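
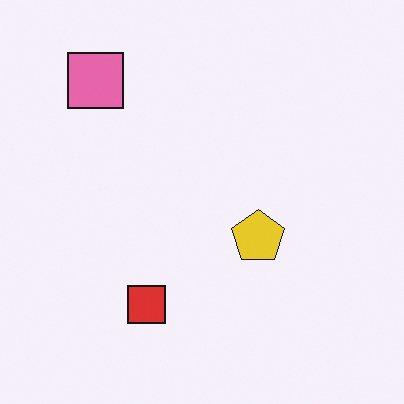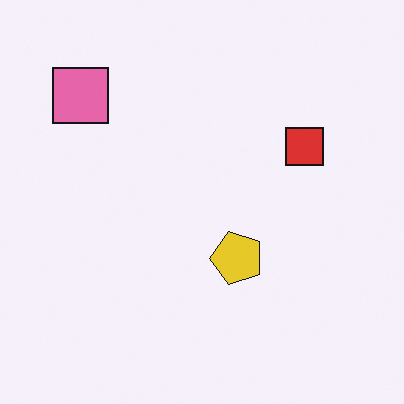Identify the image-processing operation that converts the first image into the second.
Transposed (reflected across the top-left ↔ bottom-right diagonal).

Shapes have swapped their row and column positions — what was in the top-right is now in the bottom-left — a diagonal reflection.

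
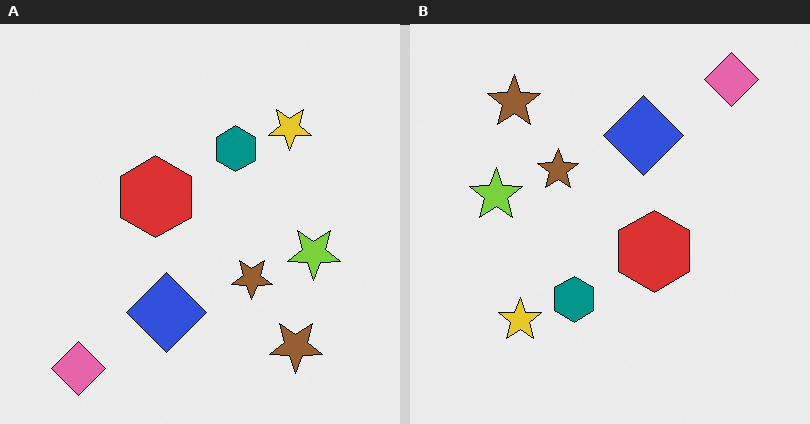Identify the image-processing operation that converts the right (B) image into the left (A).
The image was rotated 180°.

The pink diamond sits in the top-right of the right (B) image and the bottom-left of the left (A) — consistent with a whole-image 180° rotation.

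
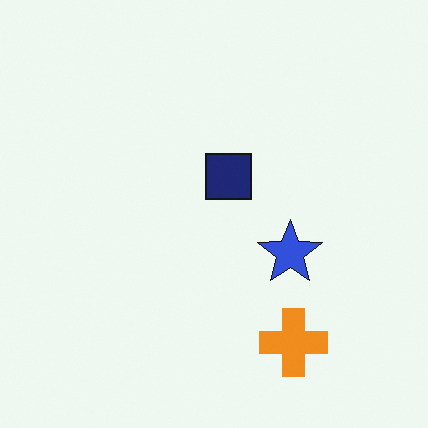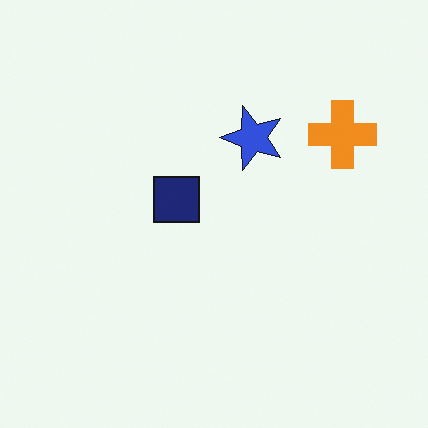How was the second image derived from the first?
Rotated 90° counter-clockwise.

The orange cross sits in the bottom-right of the first image and the top-right of the second — consistent with a whole-image 90° counter-clockwise rotation.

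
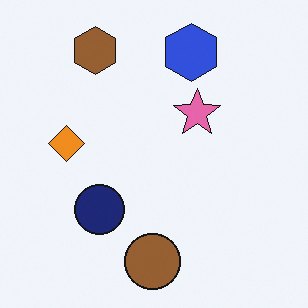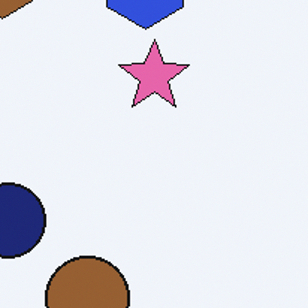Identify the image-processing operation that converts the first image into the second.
The second image is the first cropped to a modestly smaller region and rescaled.

The visible shapes are larger and the field of view is narrower; shapes near the original edges may be partly or wholly outside the frame — a crop-and-rescale.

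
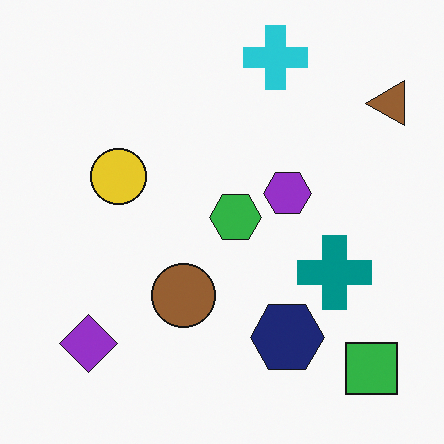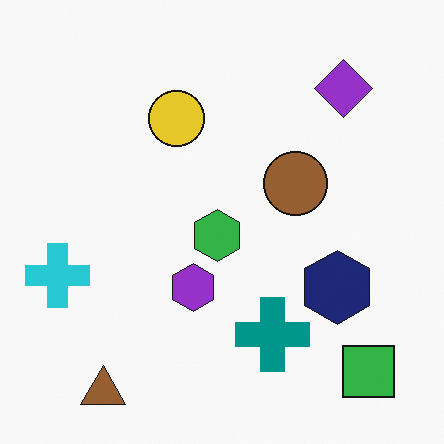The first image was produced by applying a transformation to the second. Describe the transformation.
Transposed (reflected across the top-left ↔ bottom-right diagonal).

Shapes have swapped their row and column positions — what was in the top-right is now in the bottom-left — a diagonal reflection.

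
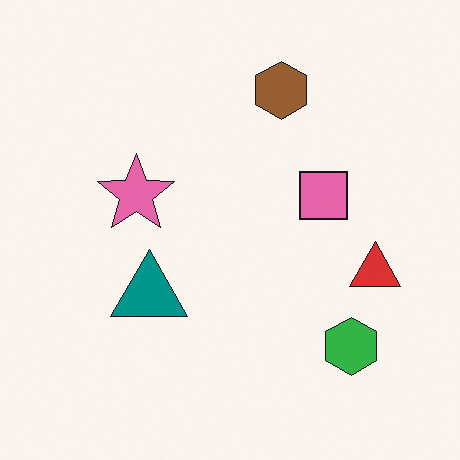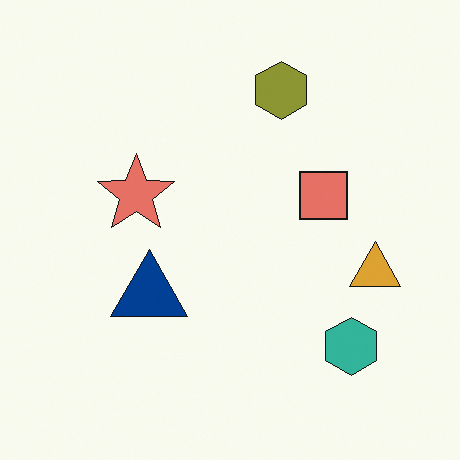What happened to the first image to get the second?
Hue-shifted slightly.

Every shape's color has rotated by the same amount around the hue wheel — a uniform hue shift.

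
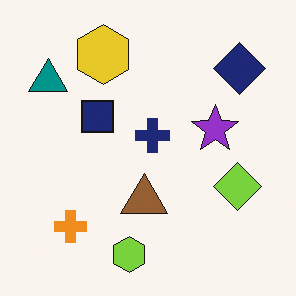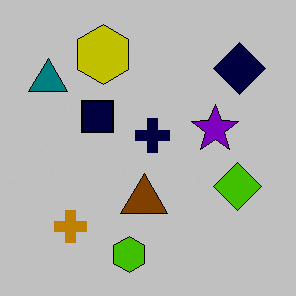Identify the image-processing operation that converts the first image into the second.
Heavily posterized to just a handful of flat colors.

Each flat color has snapped to a coarser quantized level — most visibly, the near-white background has dropped to a flat grey.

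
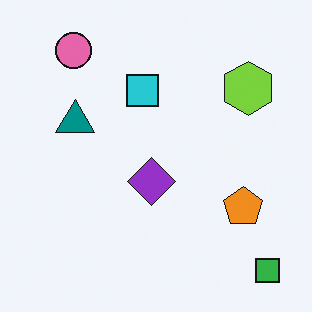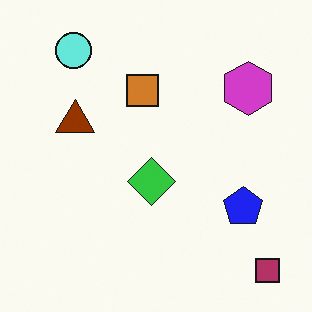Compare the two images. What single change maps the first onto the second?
Hue-shifted through roughly half the color wheel.

Every shape's color has rotated by the same amount around the hue wheel — a uniform hue shift.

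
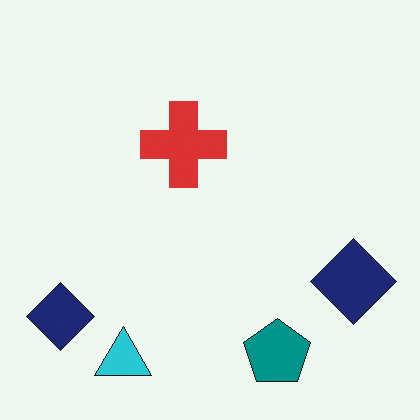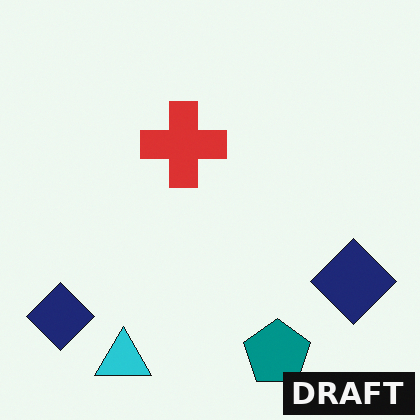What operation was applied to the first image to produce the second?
Watermarked with the text "DRAFT" in the lower-right corner.

A dark label reading "DRAFT" appears in the lower-right corner.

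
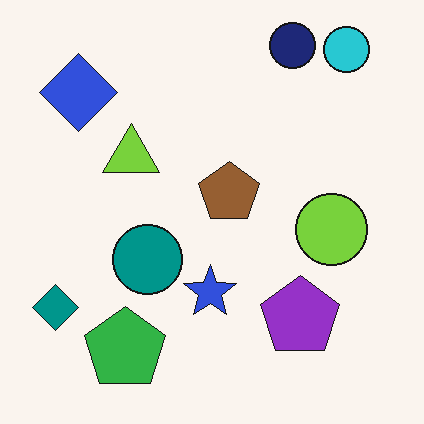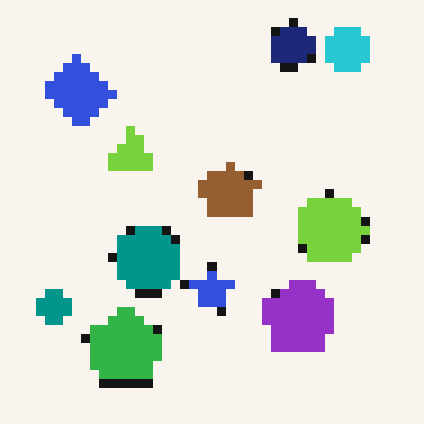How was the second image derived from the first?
The transformation is: coarsely pixelated.

Shapes are reduced to large square blocks; fine edges and outlines are lost — a downscale-then-upscale (mosaic) effect.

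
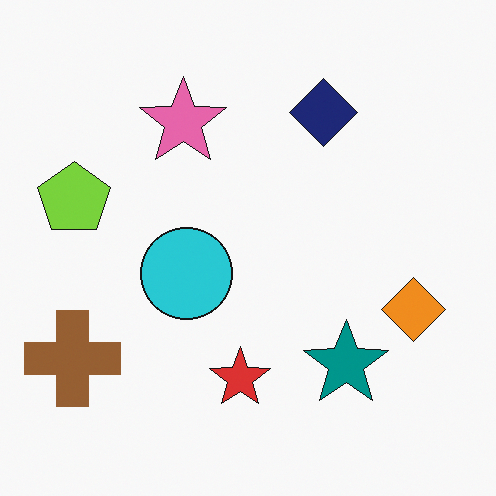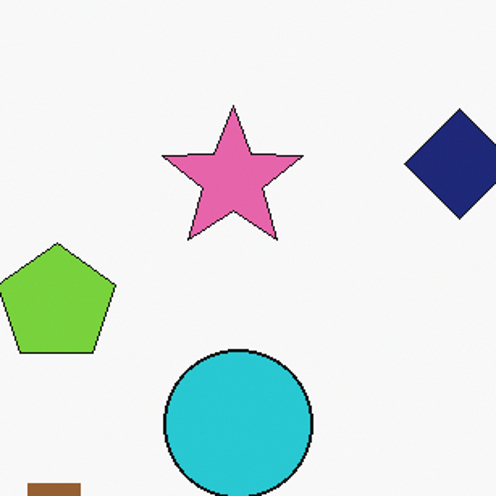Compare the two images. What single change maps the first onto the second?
It was cropped slightly and scaled back up.

The visible shapes are larger and the field of view is narrower; shapes near the original edges may be partly or wholly outside the frame — a crop-and-rescale.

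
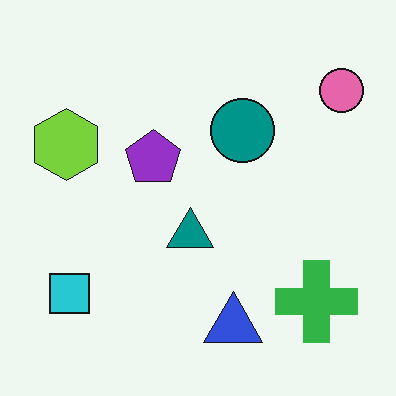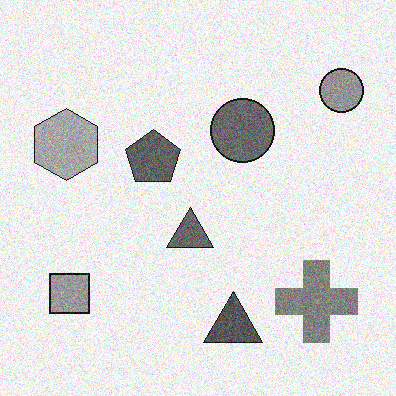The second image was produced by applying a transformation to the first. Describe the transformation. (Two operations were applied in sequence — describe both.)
Converted to grayscale, then degraded with visible gaussian noise.

All color is removed — every shape is now a shade of grey. Random speckle covers the whole image, including the flat background.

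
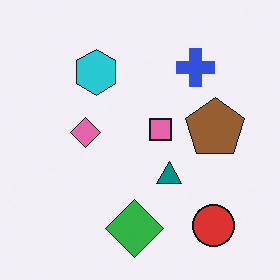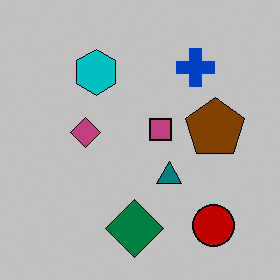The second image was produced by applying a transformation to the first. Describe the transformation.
The image was heavily posterized to just a handful of flat colors.

Each flat color has snapped to a coarser quantized level — most visibly, the near-white background has dropped to a flat grey.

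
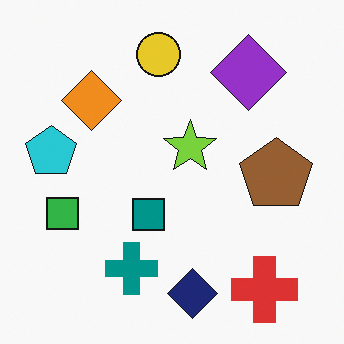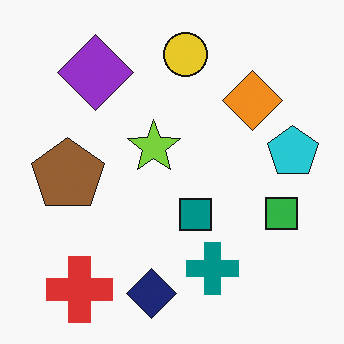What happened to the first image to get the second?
It was flipped horizontally (left ↔ right).

The cyan pentagon is in the left of the first image and the right of the second — shapes on opposite sides of the vertical midline have swapped in a mirror flip.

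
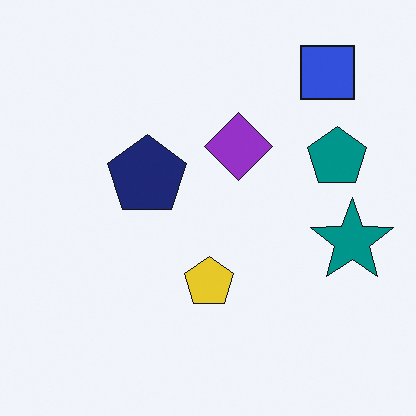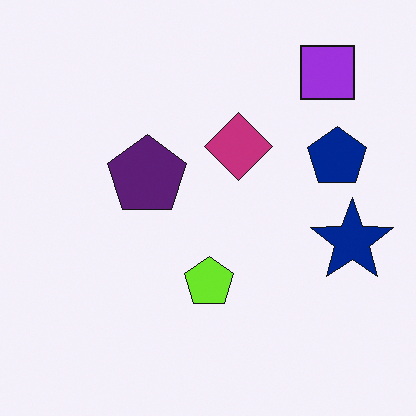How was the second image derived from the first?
The image was hue-shifted by a small amount.

Every shape's color has rotated by the same amount around the hue wheel — a uniform hue shift.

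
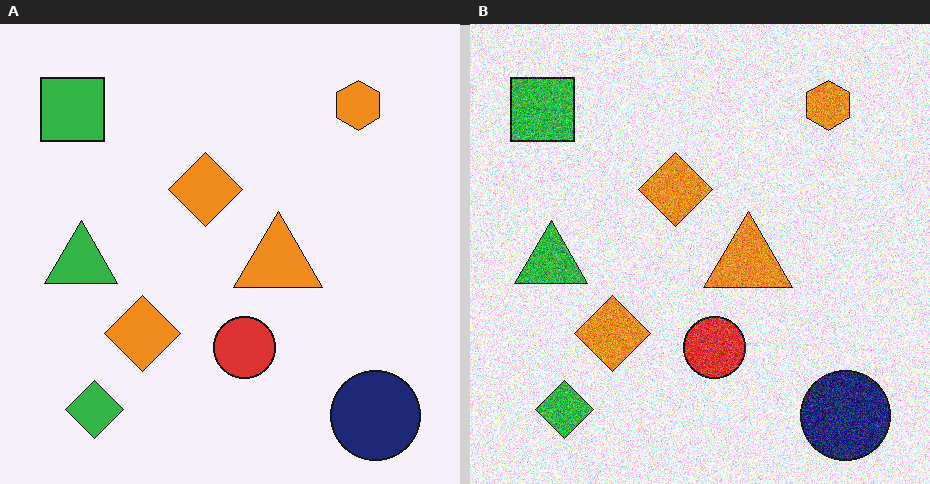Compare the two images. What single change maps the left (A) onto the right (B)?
The transformation is: degraded with strong gaussian noise.

Random speckle covers the whole image, including the flat background.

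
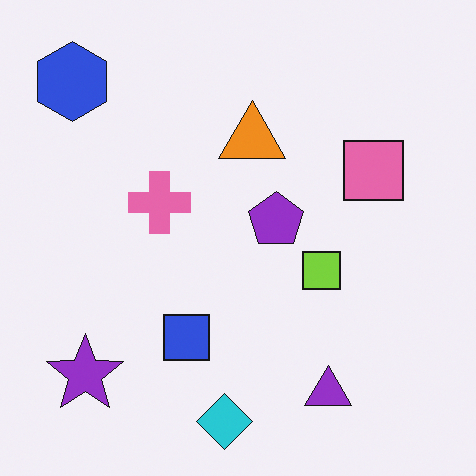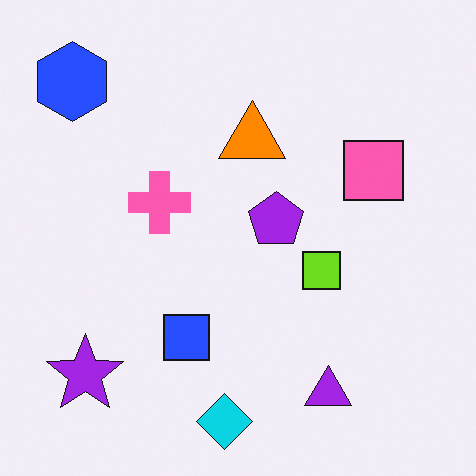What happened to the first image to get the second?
This is the original image slightly oversaturated.

All colors are more vivid — a global saturation change.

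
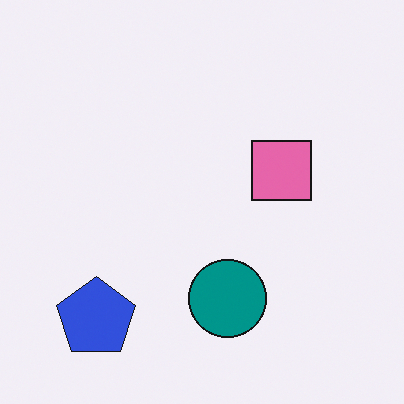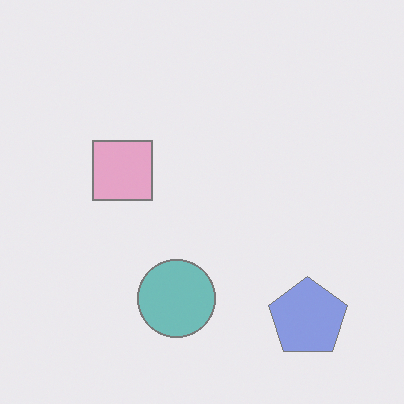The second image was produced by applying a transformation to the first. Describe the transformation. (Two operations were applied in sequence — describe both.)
The image was given much lower contrast, then flipped horizontally (left ↔ right).

Tones are pushed toward mid-grey across the whole image — a global contrast change. The blue pentagon is in the bottom-left of the first image and the bottom-right of the second — shapes on opposite sides of the vertical midline have swapped in a mirror flip.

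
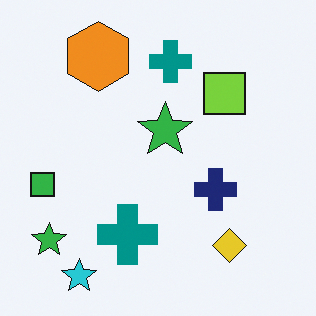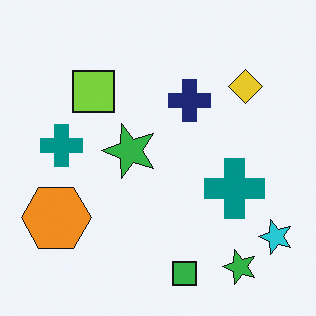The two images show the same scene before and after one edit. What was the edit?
The image was rotated 90° counter-clockwise.

The cyan star sits in the bottom-left of the first image and the bottom-right of the second — consistent with a whole-image 90° counter-clockwise rotation.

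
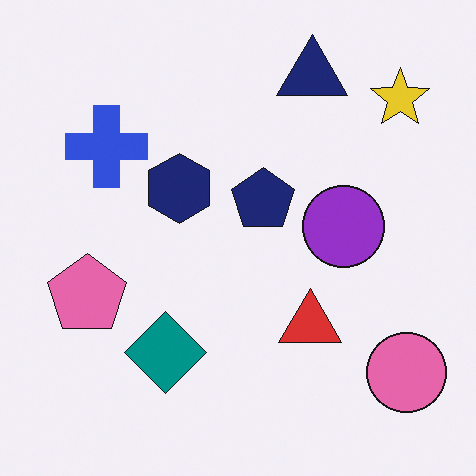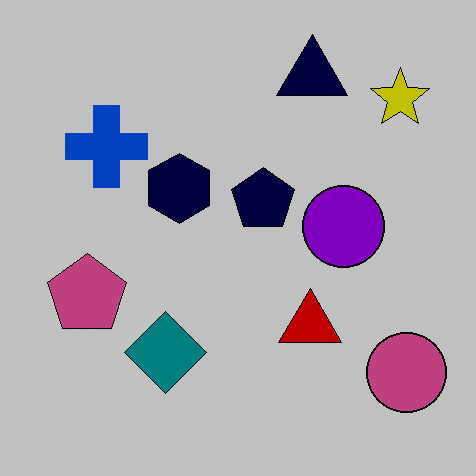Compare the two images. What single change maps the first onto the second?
It was heavily posterized to just a handful of flat colors.

Each flat color has snapped to a coarser quantized level — most visibly, the near-white background has dropped to a flat grey.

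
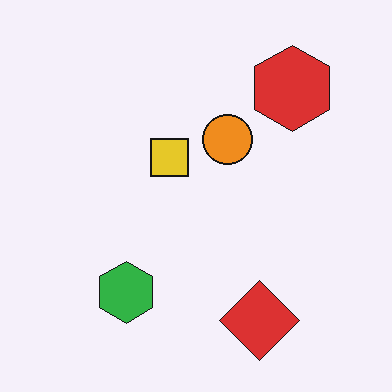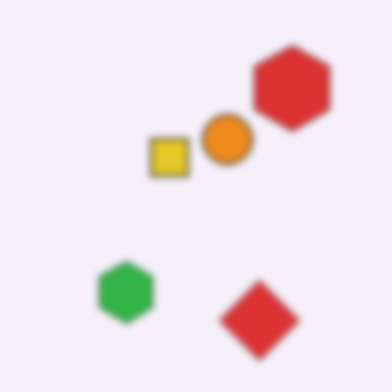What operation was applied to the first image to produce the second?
The transformation is: noticeably gaussian-blurred.

Shape edges and outlines are uniformly softened across the whole image.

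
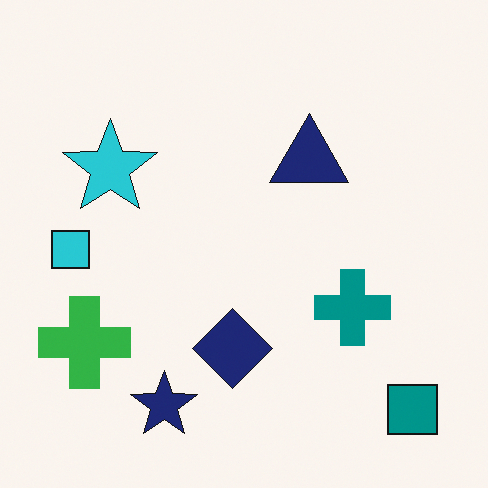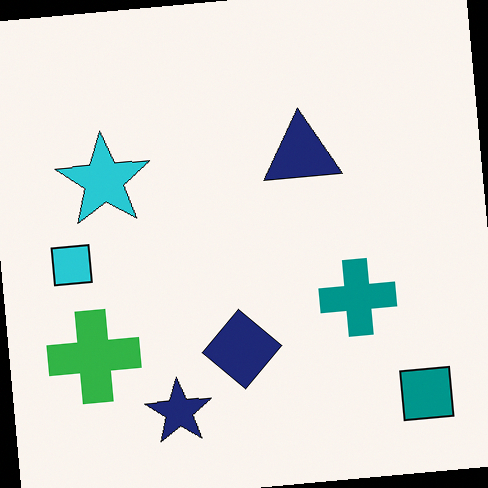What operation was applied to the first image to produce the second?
Rotated counter-clockwise by a few degrees.

Every shape is tilted by the same angle and the image corners show triangular fill wedges — a whole-image rotation by a non-right angle.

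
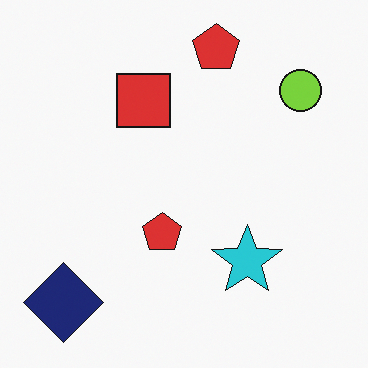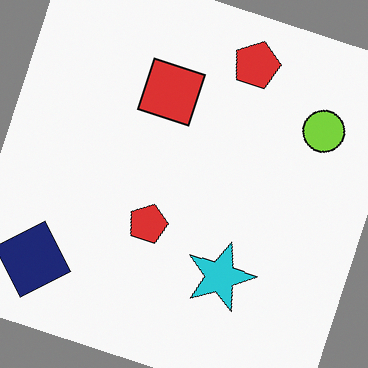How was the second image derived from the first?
This is the original image rotated clockwise by a moderate amount.

Every shape is tilted by the same angle and the image corners show triangular fill wedges — a whole-image rotation by a non-right angle.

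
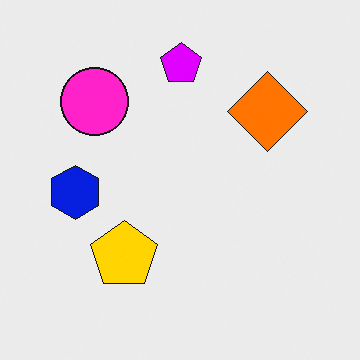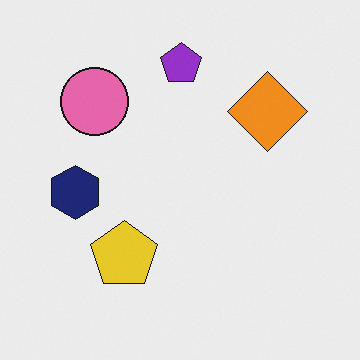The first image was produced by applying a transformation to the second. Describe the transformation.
The image was made much more vivid (saturation change).

All colors are more vivid — a global saturation change.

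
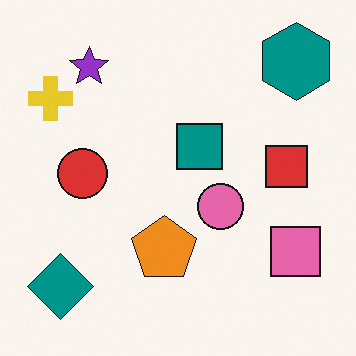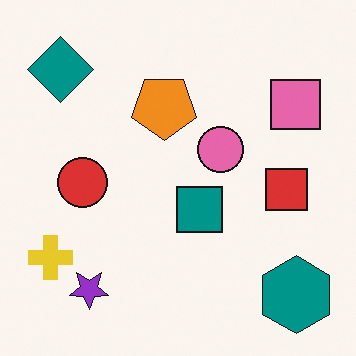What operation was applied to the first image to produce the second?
The second image is the first flipped vertically (top ↔ bottom).

The teal hexagon is in the top-right of the first image and the bottom-right of the second — shapes on opposite sides of the horizontal midline have swapped in a mirror flip.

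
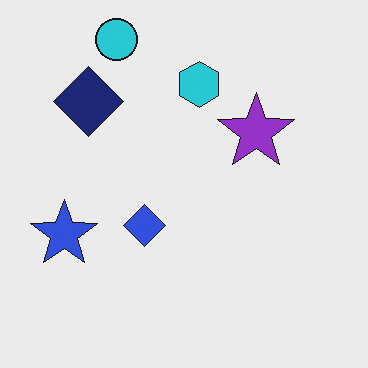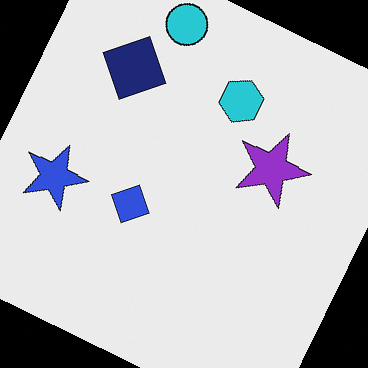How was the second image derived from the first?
It was rotated clockwise by a clearly visible amount.

Every shape is tilted by the same angle and the image corners show triangular fill wedges — a whole-image rotation by a non-right angle.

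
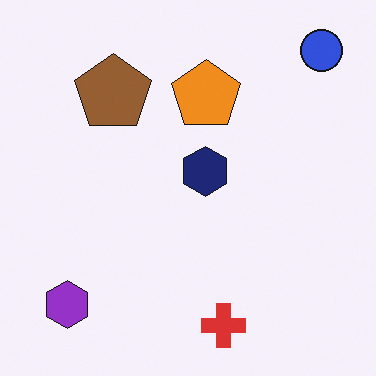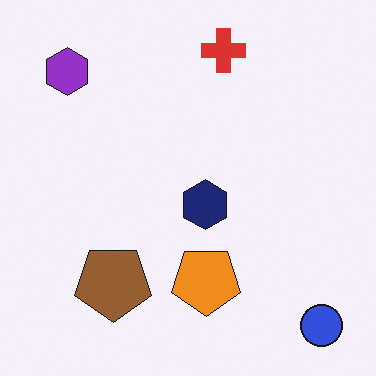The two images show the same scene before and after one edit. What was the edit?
The second image is the first flipped vertically (top ↔ bottom).

The blue circle is in the top-right of the first image and the bottom-right of the second — shapes on opposite sides of the horizontal midline have swapped in a mirror flip.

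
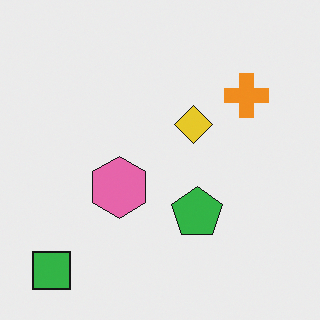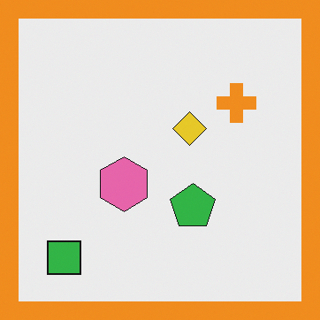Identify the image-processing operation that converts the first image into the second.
It was framed with a orange border.

A solid orange frame runs around the edge of the second image, with the content slightly shrunk inside it.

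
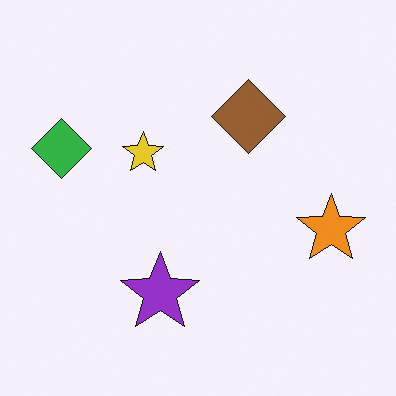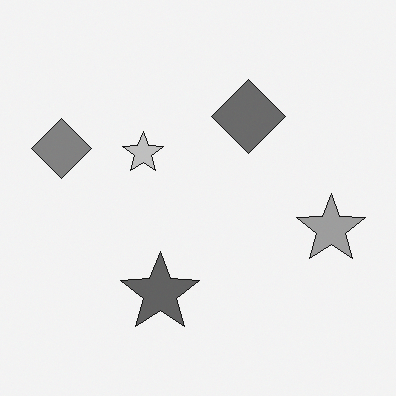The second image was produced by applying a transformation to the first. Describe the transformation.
This is the original image converted to grayscale.

All color is removed — every shape is now a shade of grey.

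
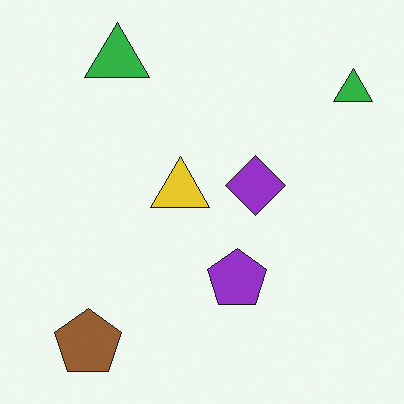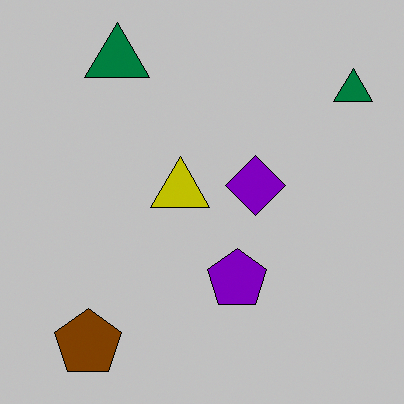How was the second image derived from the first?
The transformation is: aggressively posterized.

Each flat color has snapped to a coarser quantized level — most visibly, the near-white background has dropped to a flat grey.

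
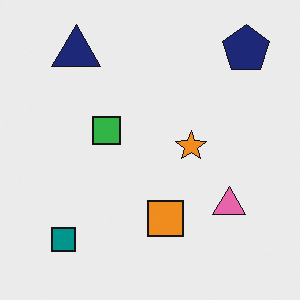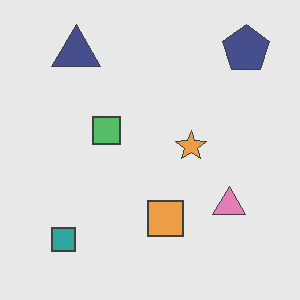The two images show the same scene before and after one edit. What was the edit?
This is the original image given slightly reduced contrast.

Tones are pushed toward mid-grey across the whole image — a global contrast change.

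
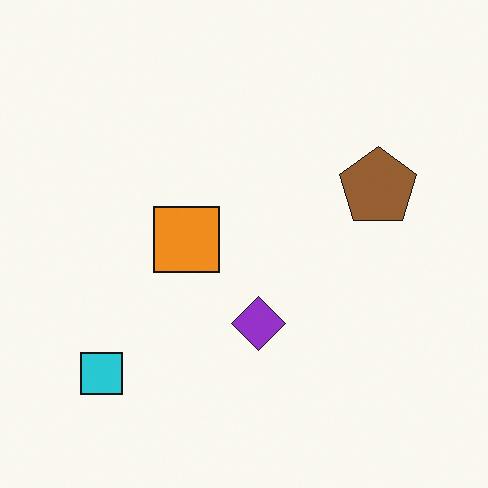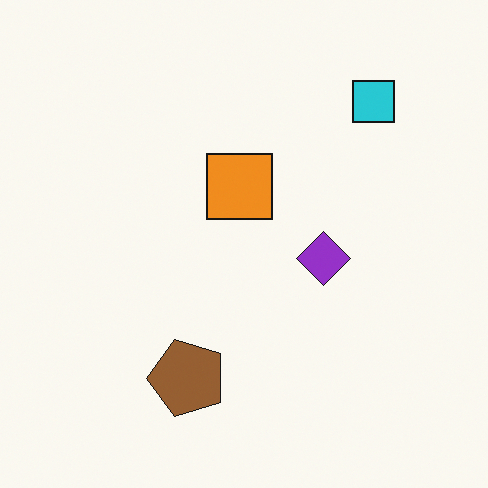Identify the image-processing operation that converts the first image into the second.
The second image is the first transposed (reflected across the top-left ↔ bottom-right diagonal).

Shapes have swapped their row and column positions — what was in the top-right is now in the bottom-left — a diagonal reflection.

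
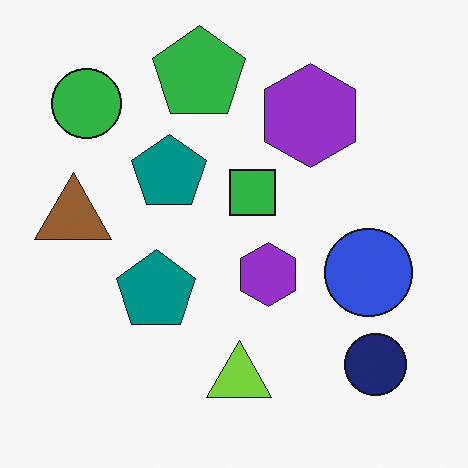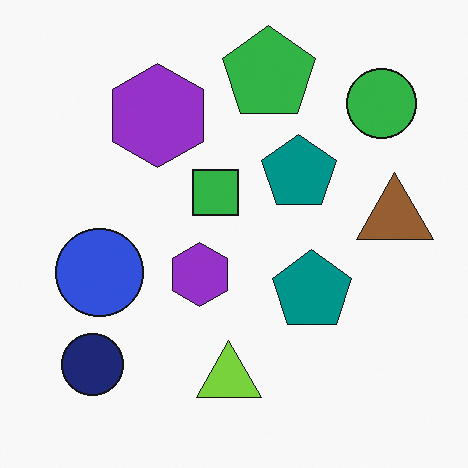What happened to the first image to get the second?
The transformation is: flipped horizontally (left ↔ right).

The brown triangle is in the left of the first image and the right of the second — shapes on opposite sides of the vertical midline have swapped in a mirror flip.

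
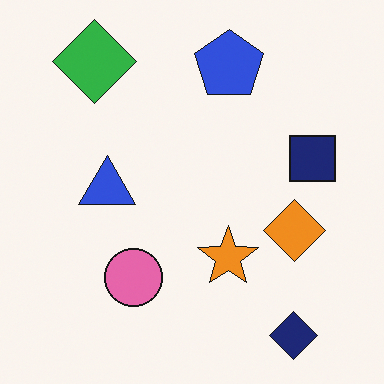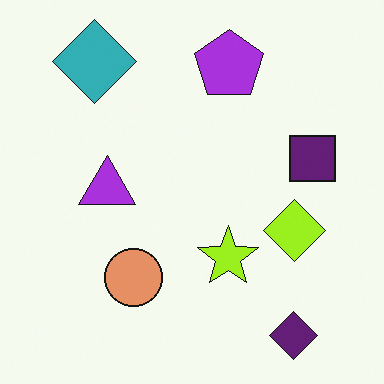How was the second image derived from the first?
The image was hue-shifted slightly.

Every shape's color has rotated by the same amount around the hue wheel — a uniform hue shift.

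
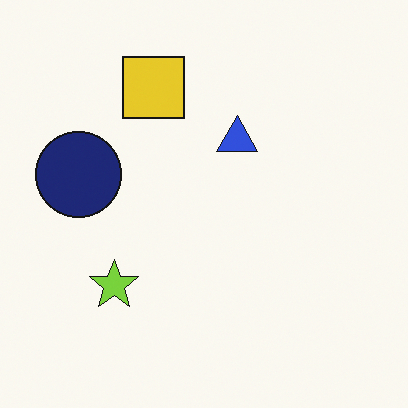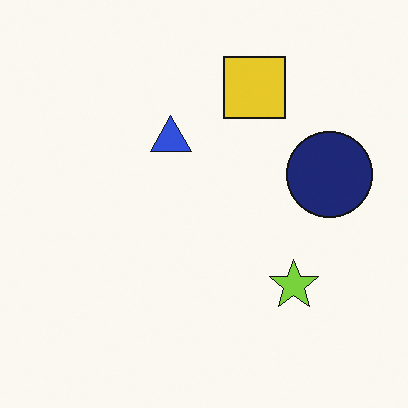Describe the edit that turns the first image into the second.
This is the original image flipped horizontally (left ↔ right).

The navy circle is in the left of the first image and the right of the second — shapes on opposite sides of the vertical midline have swapped in a mirror flip.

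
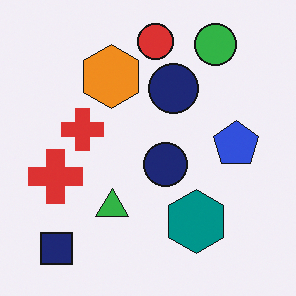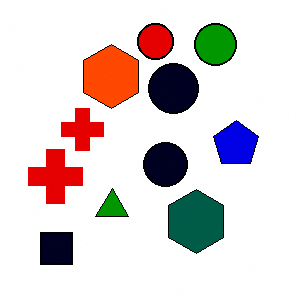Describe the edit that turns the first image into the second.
The second image is the first given much higher contrast.

Tones are pushed away from mid-grey across the whole image — a global contrast change.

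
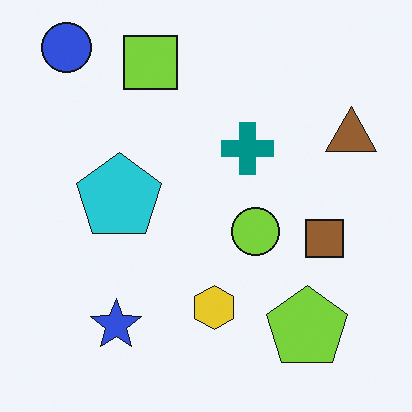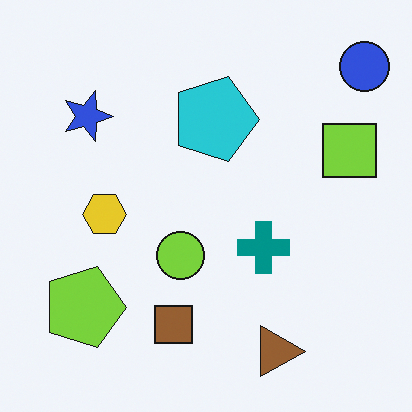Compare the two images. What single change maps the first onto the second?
The image was rotated 90° clockwise.

The blue circle sits in the top-left of the first image and the top-right of the second — consistent with a whole-image 90° clockwise rotation.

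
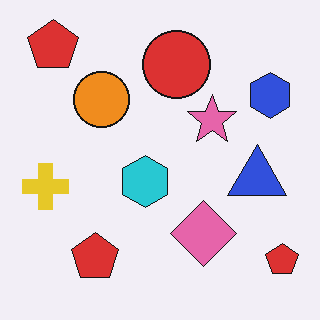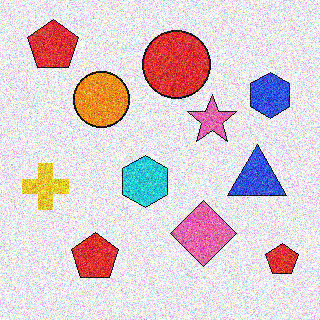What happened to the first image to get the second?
The transformation is: degraded with strong gaussian noise.

Random speckle covers the whole image, including the flat background.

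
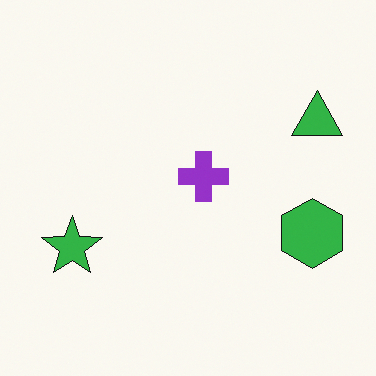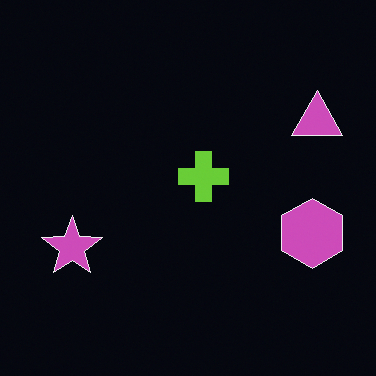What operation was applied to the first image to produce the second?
Color-inverted (negative).

The light background has become dark and every shape's color is its complement — a photographic negative.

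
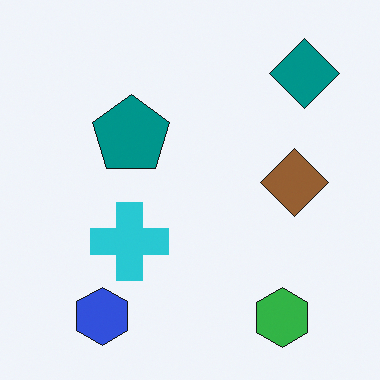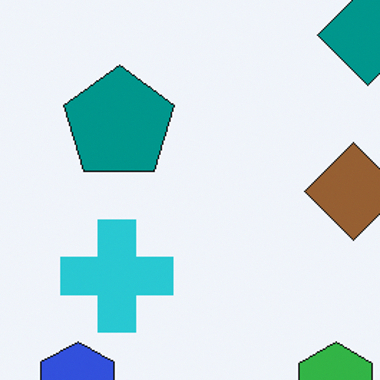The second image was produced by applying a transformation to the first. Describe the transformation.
The second image is the first cropped slightly and scaled back up.

The visible shapes are larger and the field of view is narrower; shapes near the original edges may be partly or wholly outside the frame — a crop-and-rescale.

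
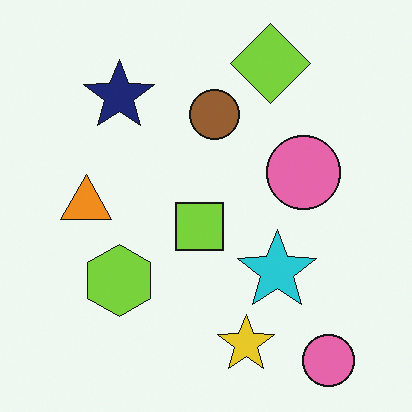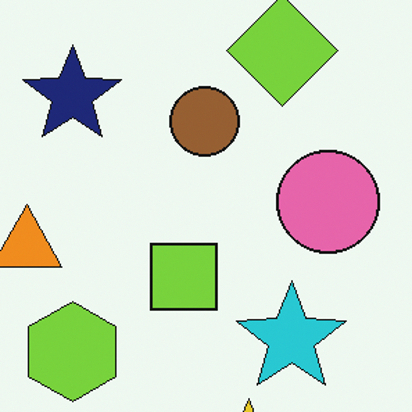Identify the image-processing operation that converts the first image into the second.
The transformation is: cropped to a modestly smaller region and rescaled.

The visible shapes are larger and the field of view is narrower; shapes near the original edges may be partly or wholly outside the frame — a crop-and-rescale.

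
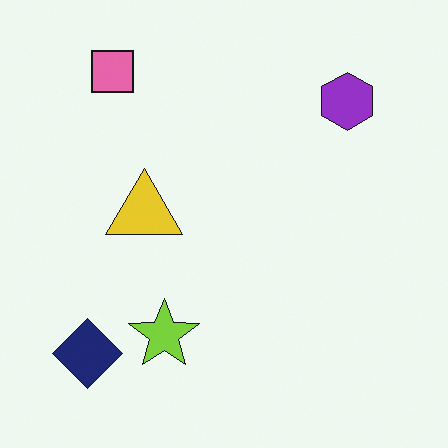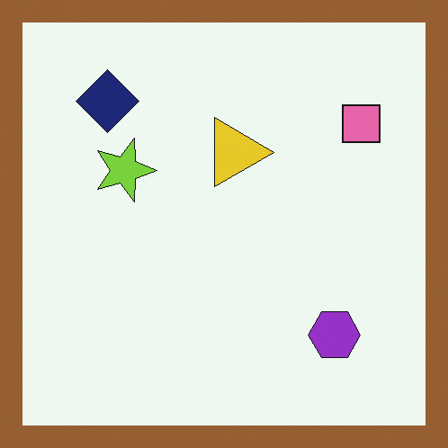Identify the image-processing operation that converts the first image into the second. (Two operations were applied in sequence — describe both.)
This is the original image rotated 90° clockwise, then framed with a brown border.

The pink square sits in the top-left of the first image and the top-right of the second — consistent with a whole-image 90° clockwise rotation. A solid brown frame runs around the edge of the second image, with the content slightly shrunk inside it.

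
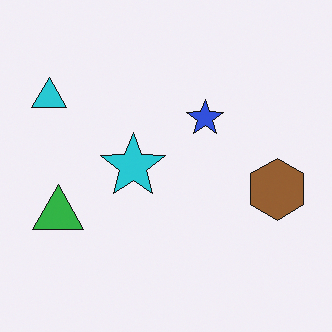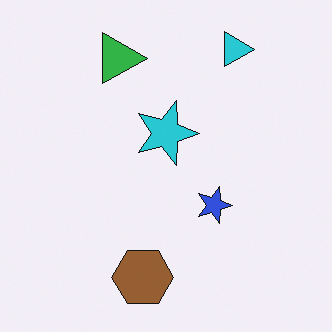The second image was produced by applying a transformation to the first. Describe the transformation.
The transformation is: rotated 90° clockwise.

The cyan triangle sits in the top-left of the first image and the top-right of the second — consistent with a whole-image 90° clockwise rotation.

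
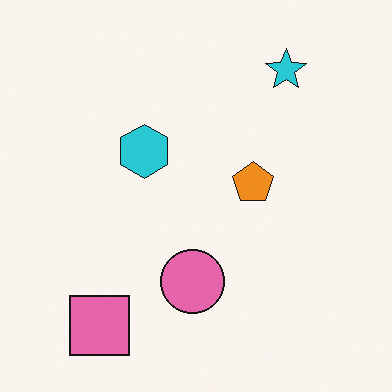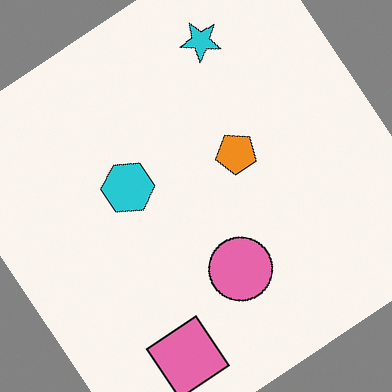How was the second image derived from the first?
The transformation is: rotated counter-clockwise by a large amount — several tens of degrees.

Every shape is tilted by the same angle and the image corners show triangular fill wedges — a whole-image rotation by a non-right angle.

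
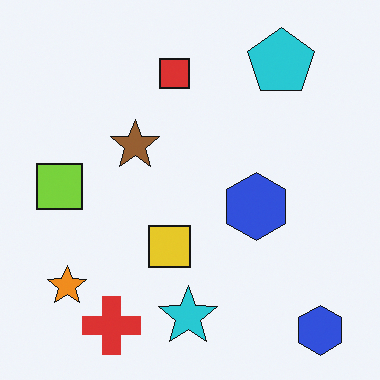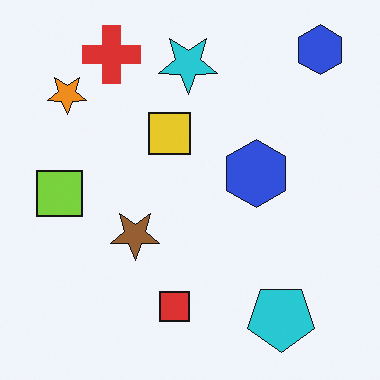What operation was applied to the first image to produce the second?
The second image is the first flipped vertically (top ↔ bottom).

The red cross is in the bottom-left of the first image and the top-left of the second — shapes on opposite sides of the horizontal midline have swapped in a mirror flip.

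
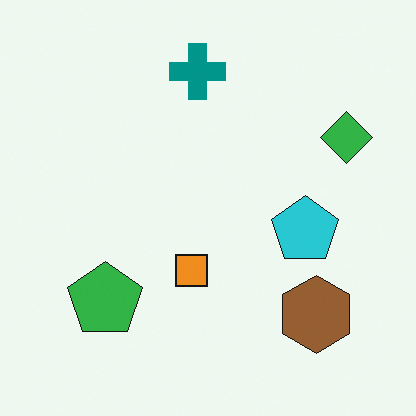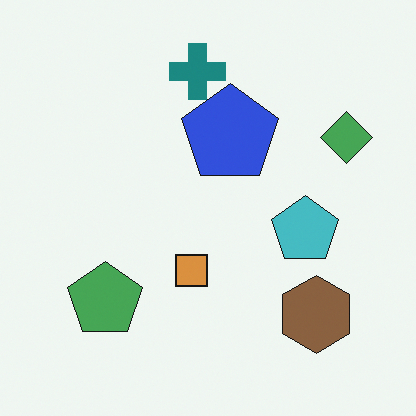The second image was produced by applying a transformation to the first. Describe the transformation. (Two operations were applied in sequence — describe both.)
The second image is the first slightly desaturated, then overlaid with an additional blue pentagon.

All colors are more muted and greyish — a global saturation change. A blue pentagon appears in the second image that is absent from the first.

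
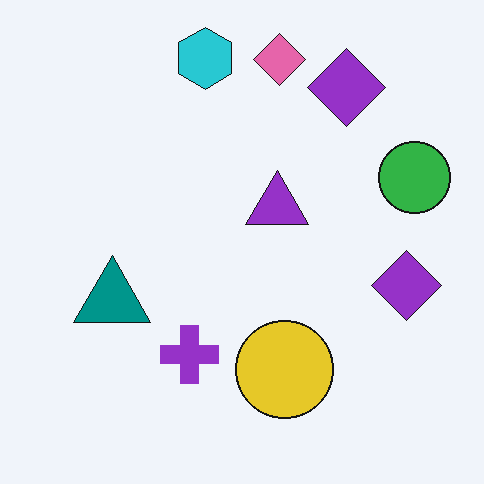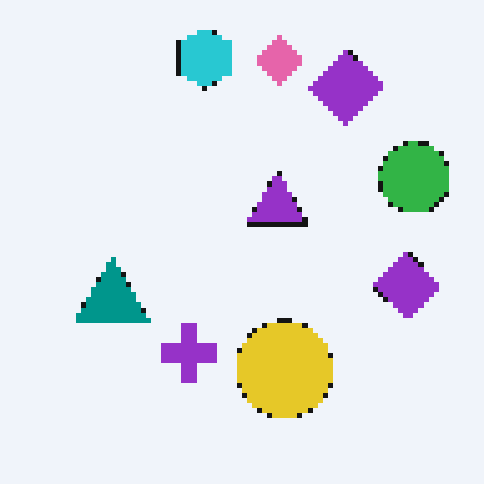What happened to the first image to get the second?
It was lightly pixelated (a mild mosaic effect).

Shapes are reduced to large square blocks; fine edges and outlines are lost — a downscale-then-upscale (mosaic) effect.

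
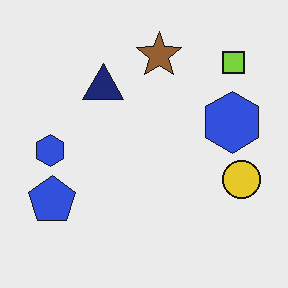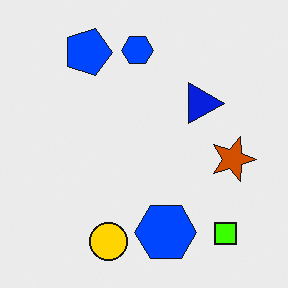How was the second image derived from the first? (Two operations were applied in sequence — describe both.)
Made much more vivid (saturation change), then rotated 90° clockwise.

All colors are more vivid — a global saturation change. The lime square sits in the top-right of the first image and the bottom-right of the second — consistent with a whole-image 90° clockwise rotation.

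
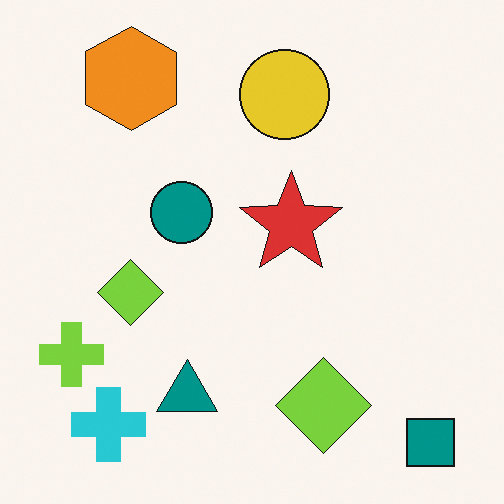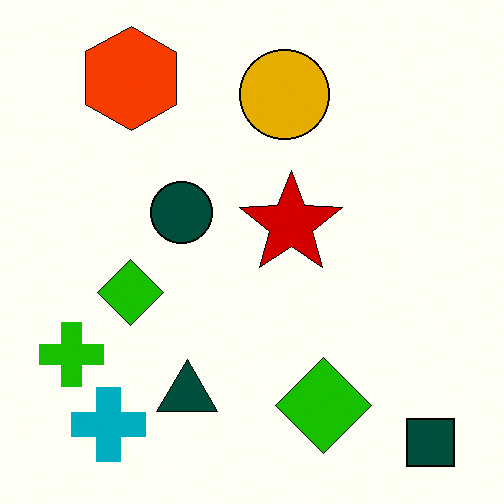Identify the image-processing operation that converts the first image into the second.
This is the original image given much higher contrast.

Tones are pushed away from mid-grey across the whole image — a global contrast change.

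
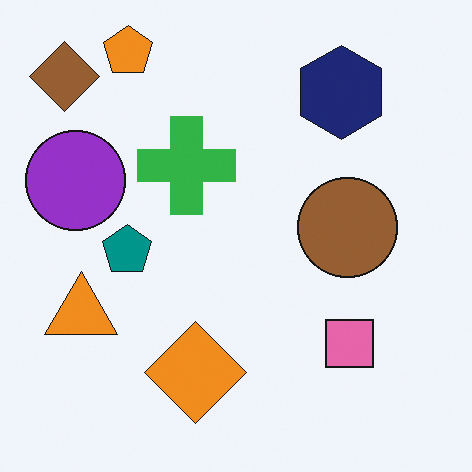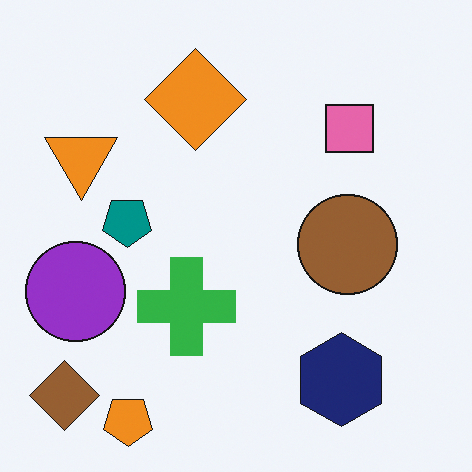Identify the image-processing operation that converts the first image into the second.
This is the original image flipped vertically (top ↔ bottom).

The orange pentagon is in the top-left of the first image and the bottom-left of the second — shapes on opposite sides of the horizontal midline have swapped in a mirror flip.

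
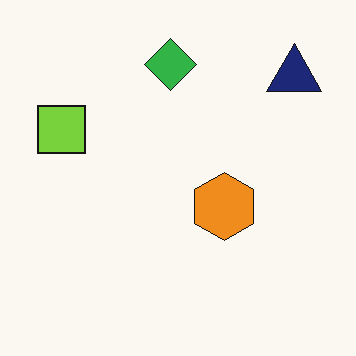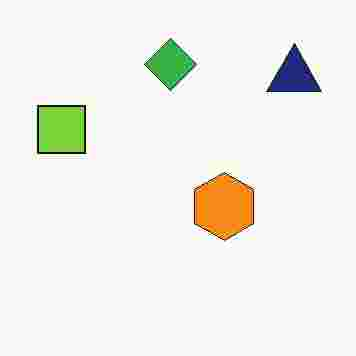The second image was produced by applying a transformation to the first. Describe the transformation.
The image was heavily JPEG-compressed with obvious blocking artifacts.

Blocky 8×8 compression artifacts appear around shape edges and the flat background shows ringing — characteristic JPEG degradation.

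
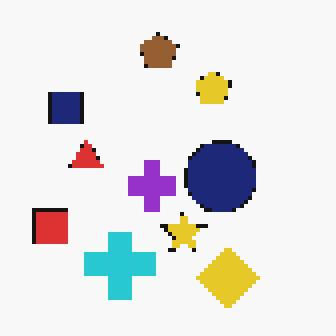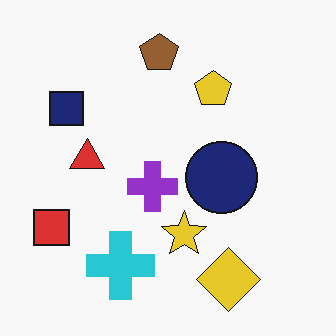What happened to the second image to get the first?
The transformation is: lightly pixelated (a mild mosaic effect).

Shapes are reduced to large square blocks; fine edges and outlines are lost — a downscale-then-upscale (mosaic) effect.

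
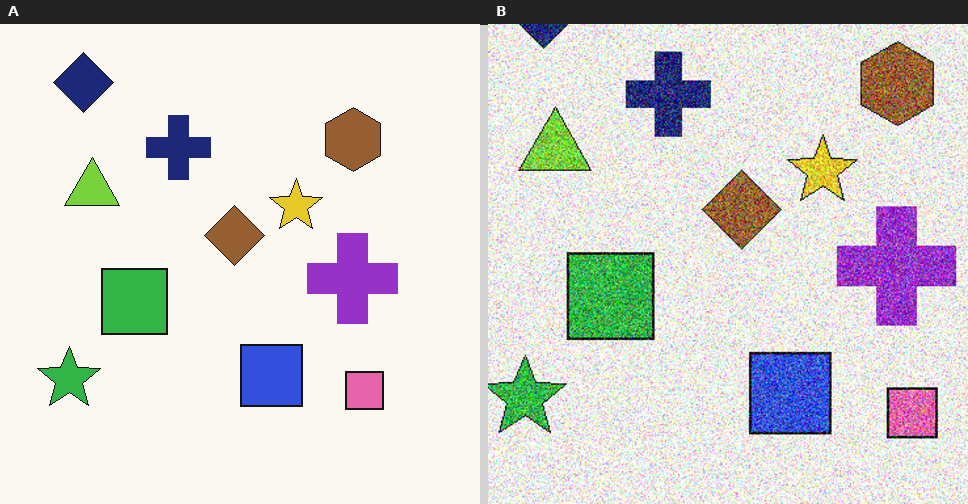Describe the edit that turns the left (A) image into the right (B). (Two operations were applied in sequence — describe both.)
Degraded with strong gaussian noise, then cropped slightly and scaled back up.

Random speckle covers the whole image, including the flat background. The visible shapes are larger and the field of view is narrower; shapes near the original edges may be partly or wholly outside the frame — a crop-and-rescale.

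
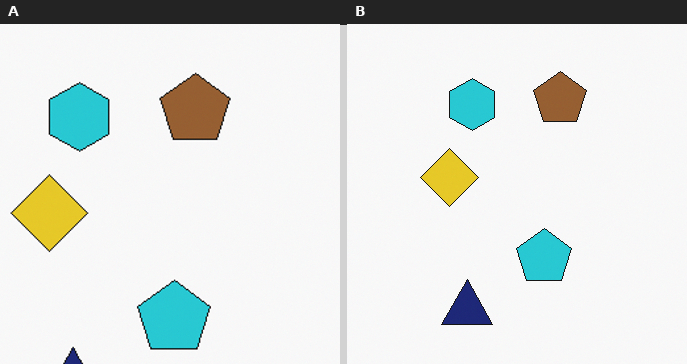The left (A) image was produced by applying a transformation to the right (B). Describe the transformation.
The left (A) image is the right (B) cropped slightly and scaled back up.

The visible shapes are larger and the field of view is narrower; shapes near the original edges may be partly or wholly outside the frame — a crop-and-rescale.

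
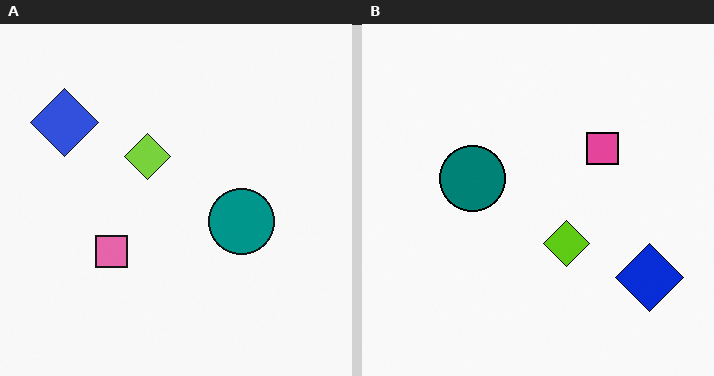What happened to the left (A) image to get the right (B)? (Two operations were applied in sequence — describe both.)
The right (B) image is the left (A) rotated 180°, then given slightly increased contrast.

The blue diamond sits in the top-left of the left (A) image and the bottom-right of the right (B) — consistent with a whole-image 180° rotation. Tones are pushed away from mid-grey across the whole image — a global contrast change.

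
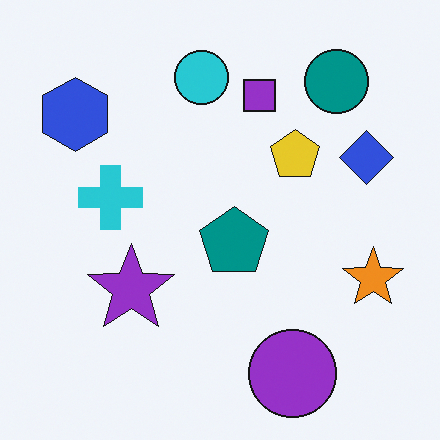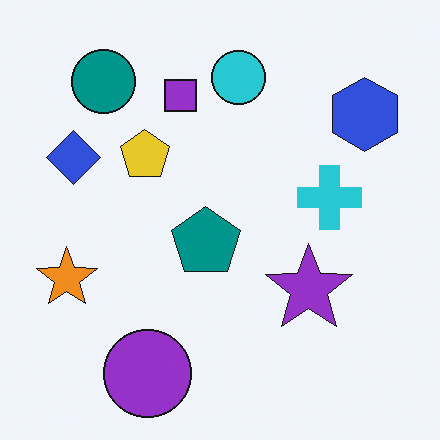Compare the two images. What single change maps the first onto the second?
It was flipped horizontally (left ↔ right).

The orange star is in the right of the first image and the left of the second — shapes on opposite sides of the vertical midline have swapped in a mirror flip.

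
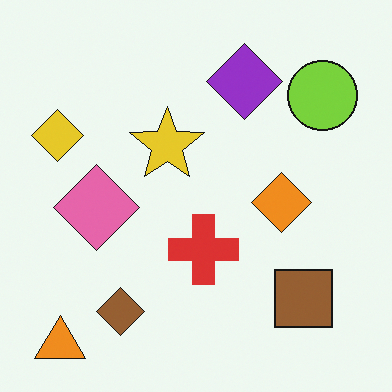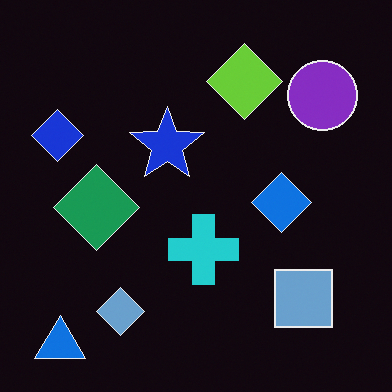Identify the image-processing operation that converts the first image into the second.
This is the original image color-inverted (negative).

The light background has become dark and every shape's color is its complement — a photographic negative.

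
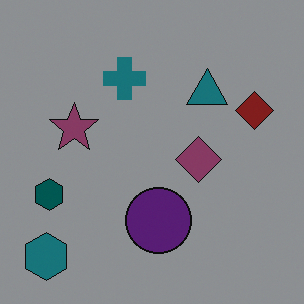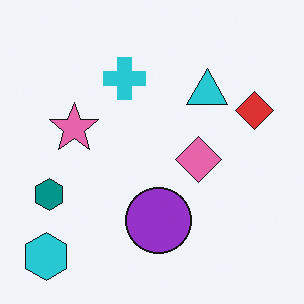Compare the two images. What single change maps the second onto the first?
Darkened a lot.

Every pixel — background and shapes alike — is uniformly darkened.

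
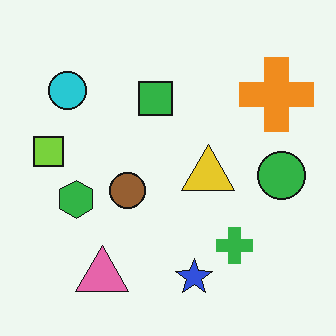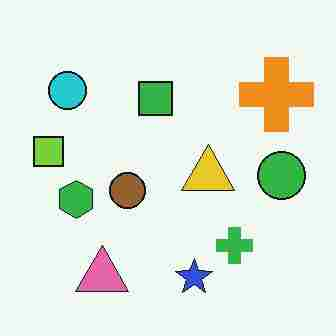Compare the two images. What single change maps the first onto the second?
Heavily JPEG-compressed with obvious blocking artifacts.

Blocky 8×8 compression artifacts appear around shape edges and the flat background shows ringing — characteristic JPEG degradation.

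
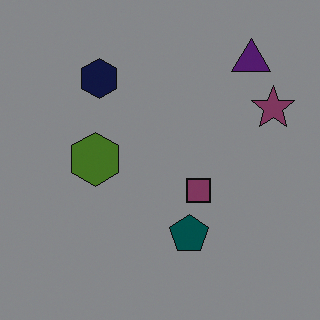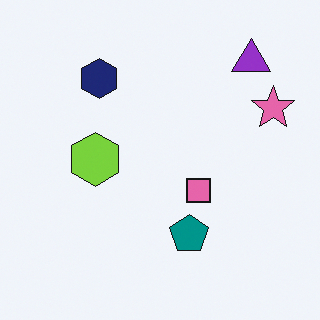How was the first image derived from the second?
The transformation is: darkened a lot.

Every pixel — background and shapes alike — is uniformly darkened.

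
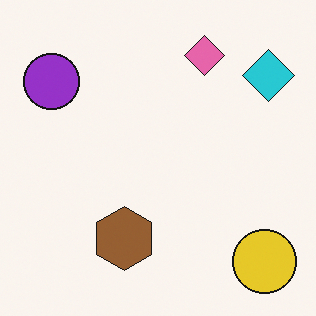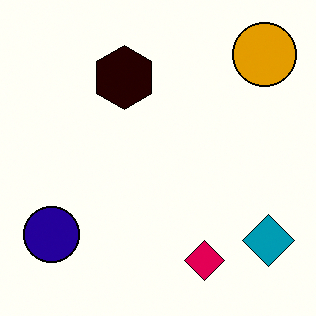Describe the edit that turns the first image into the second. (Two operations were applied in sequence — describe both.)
The transformation is: boosted in contrast, then flipped vertically (top ↔ bottom).

Tones are pushed away from mid-grey across the whole image — a global contrast change. The pink diamond is in the top of the first image and the bottom of the second — shapes on opposite sides of the horizontal midline have swapped in a mirror flip.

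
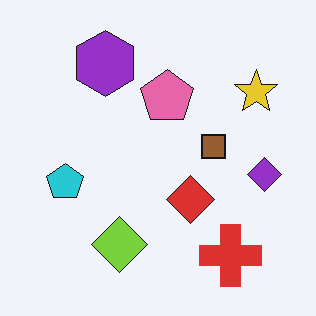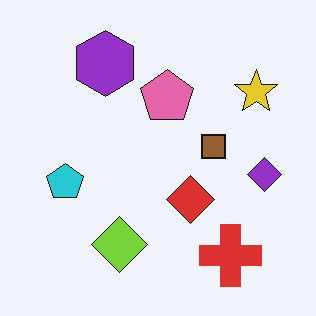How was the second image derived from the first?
This is the original image JPEG-compressed with visible artifacts.

Blocky 8×8 compression artifacts appear around shape edges and the flat background shows ringing — characteristic JPEG degradation.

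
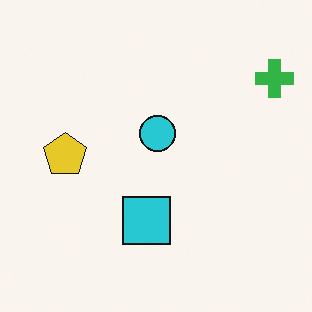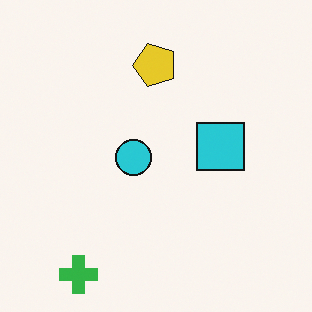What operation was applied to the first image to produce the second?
The image was transposed (reflected across the top-left ↔ bottom-right diagonal).

Shapes have swapped their row and column positions — what was in the top-right is now in the bottom-left — a diagonal reflection.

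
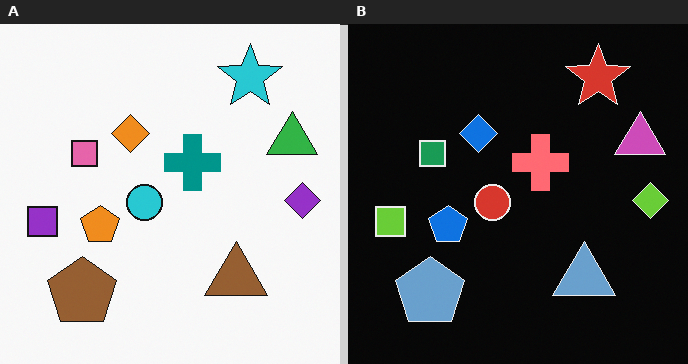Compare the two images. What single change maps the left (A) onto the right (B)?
This is the original image color-inverted (negative).

The light background has become dark and every shape's color is its complement — a photographic negative.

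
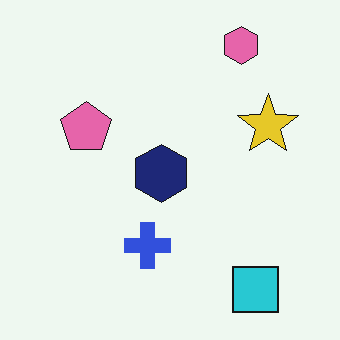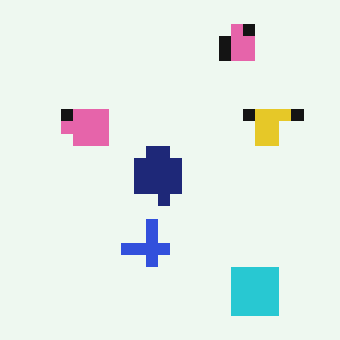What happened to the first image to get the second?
It was coarsely pixelated.

Shapes are reduced to large square blocks; fine edges and outlines are lost — a downscale-then-upscale (mosaic) effect.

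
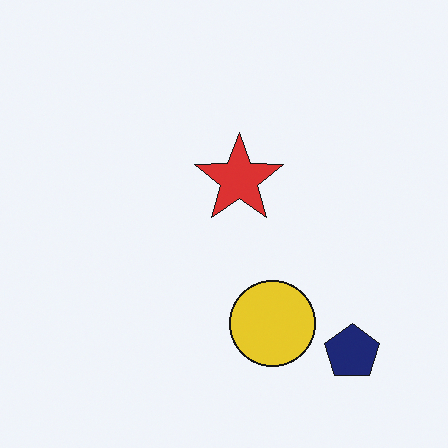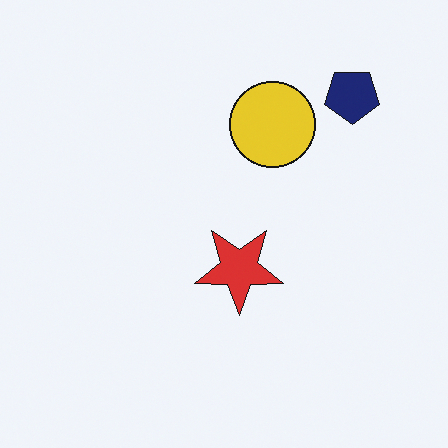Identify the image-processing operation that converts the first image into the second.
The second image is the first flipped vertically (top ↔ bottom).

The navy pentagon is in the bottom-right of the first image and the top-right of the second — shapes on opposite sides of the horizontal midline have swapped in a mirror flip.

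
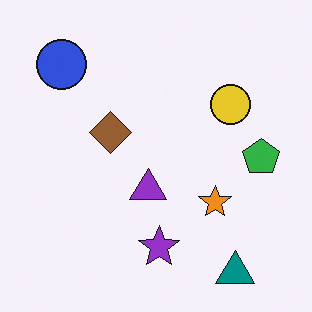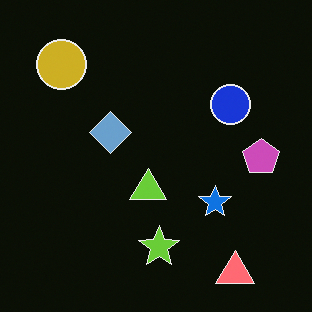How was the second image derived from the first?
Color-inverted (negative).

The light background has become dark and every shape's color is its complement — a photographic negative.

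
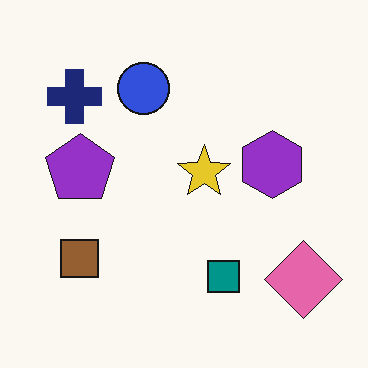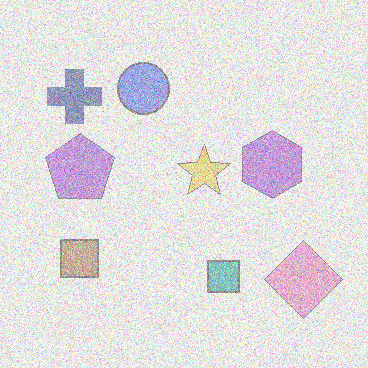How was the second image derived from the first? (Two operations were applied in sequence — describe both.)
The second image is the first washed out (contrast reduced), then degraded with moderate additive noise.

Tones are pushed toward mid-grey across the whole image — a global contrast change. Random speckle covers the whole image, including the flat background.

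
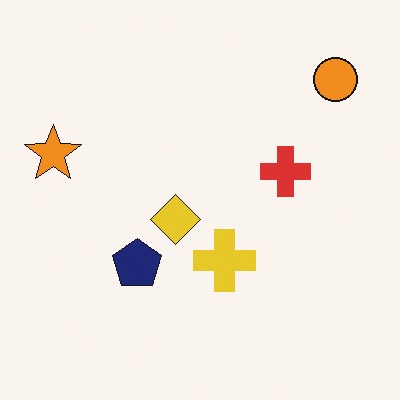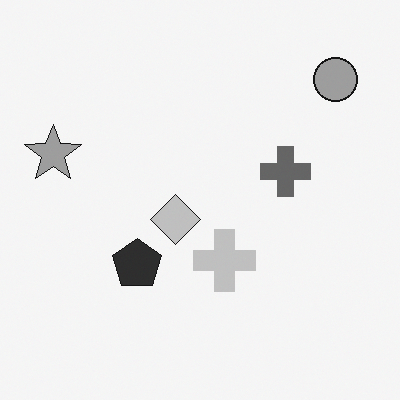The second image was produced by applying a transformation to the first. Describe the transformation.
The transformation is: converted to grayscale.

All color is removed — every shape is now a shade of grey.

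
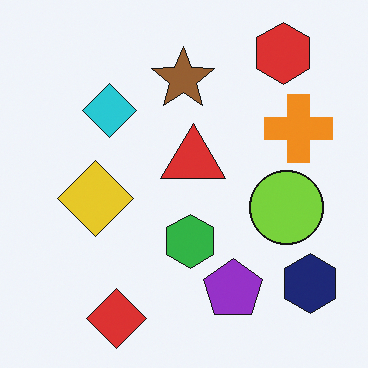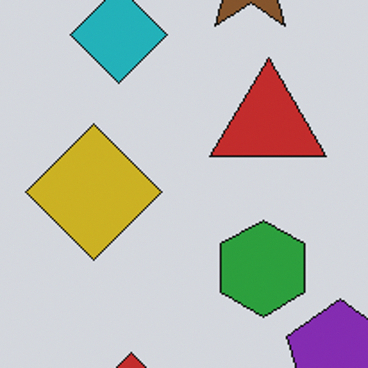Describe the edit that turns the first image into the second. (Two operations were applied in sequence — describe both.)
The second image is the first slightly darkened, then cropped to a noticeably smaller region and rescaled.

Every pixel — background and shapes alike — is uniformly darkened. The visible shapes are larger and the field of view is narrower; shapes near the original edges may be partly or wholly outside the frame — a crop-and-rescale.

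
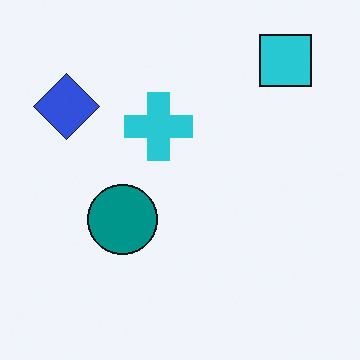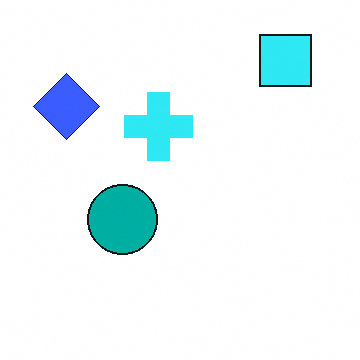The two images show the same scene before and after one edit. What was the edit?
The transformation is: brightened a little.

Every pixel — background and shapes alike — is uniformly brightened.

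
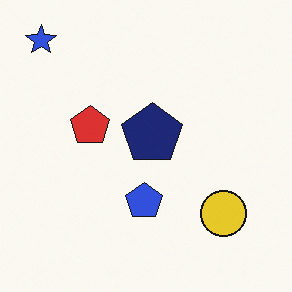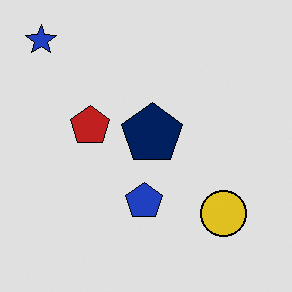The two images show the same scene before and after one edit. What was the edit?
The transformation is: posterized to a reduced palette.

Each flat color has snapped to a coarser quantized level — most visibly, the near-white background has dropped to a flat grey.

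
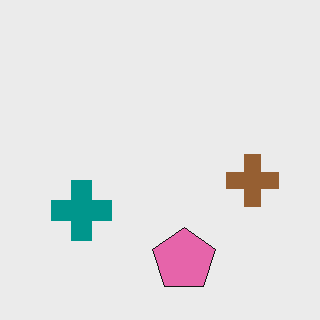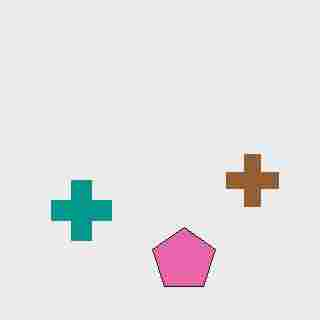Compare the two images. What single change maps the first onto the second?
It was degraded with heavy JPEG compression.

Blocky 8×8 compression artifacts appear around shape edges and the flat background shows ringing — characteristic JPEG degradation.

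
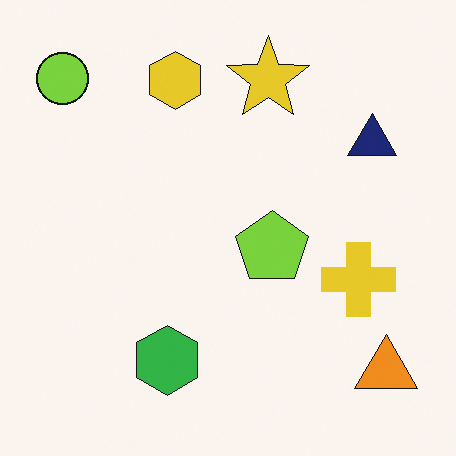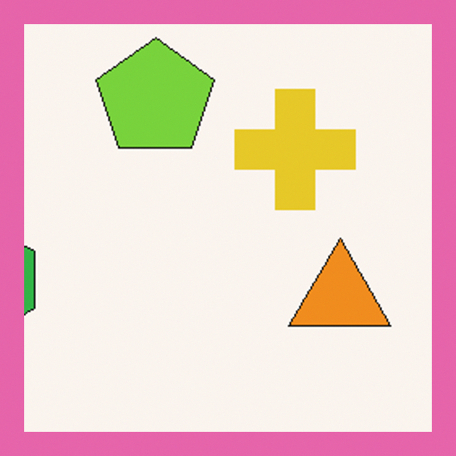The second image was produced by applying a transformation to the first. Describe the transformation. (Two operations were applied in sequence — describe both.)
The transformation is: cropped to a noticeably smaller region and rescaled, then framed with a pink border.

The visible shapes are larger and the field of view is narrower; shapes near the original edges may be partly or wholly outside the frame — a crop-and-rescale. A solid pink frame runs around the edge of the second image, with the content slightly shrunk inside it.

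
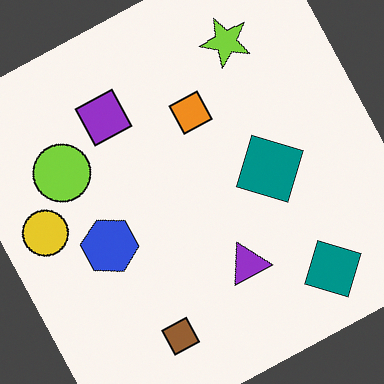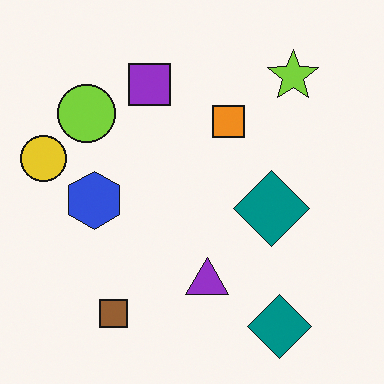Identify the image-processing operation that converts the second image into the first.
The transformation is: rotated counter-clockwise by a moderate amount.

Every shape is tilted by the same angle and the image corners show triangular fill wedges — a whole-image rotation by a non-right angle.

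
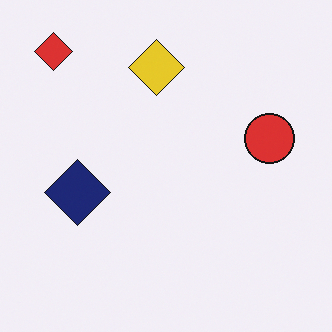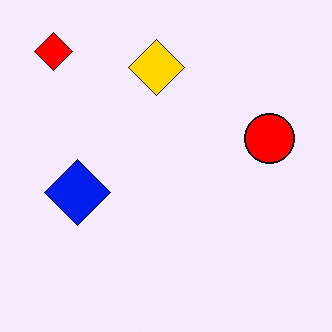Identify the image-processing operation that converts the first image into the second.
The second image is the first made much more vivid (saturation change).

All colors are more vivid — a global saturation change.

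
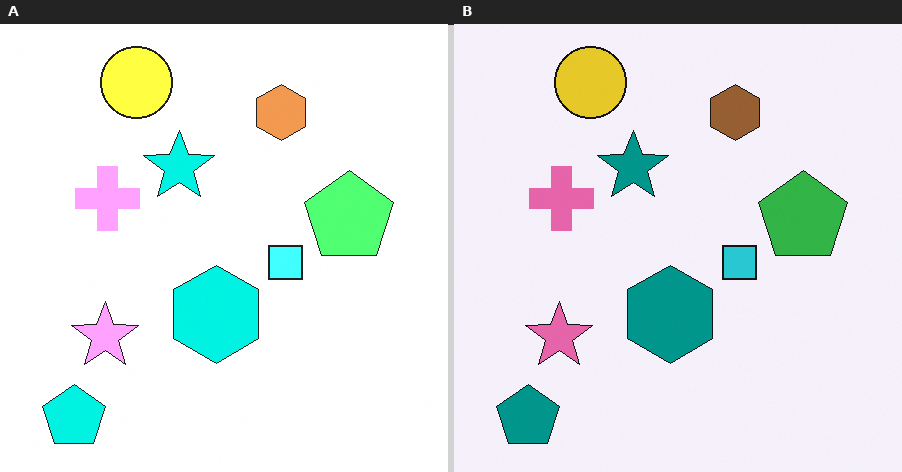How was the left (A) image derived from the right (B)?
The transformation is: noticeably brightened.

Every pixel — background and shapes alike — is uniformly brightened.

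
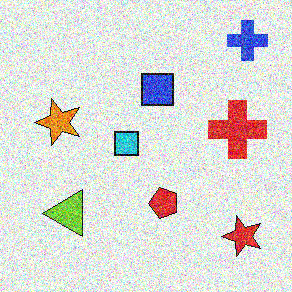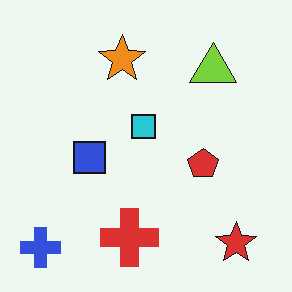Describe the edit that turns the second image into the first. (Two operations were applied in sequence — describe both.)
The first image is the second degraded with heavy additive noise, then transposed (reflected across the top-left ↔ bottom-right diagonal).

Random speckle covers the whole image, including the flat background. Shapes have swapped their row and column positions — what was in the top-right is now in the bottom-left — a diagonal reflection.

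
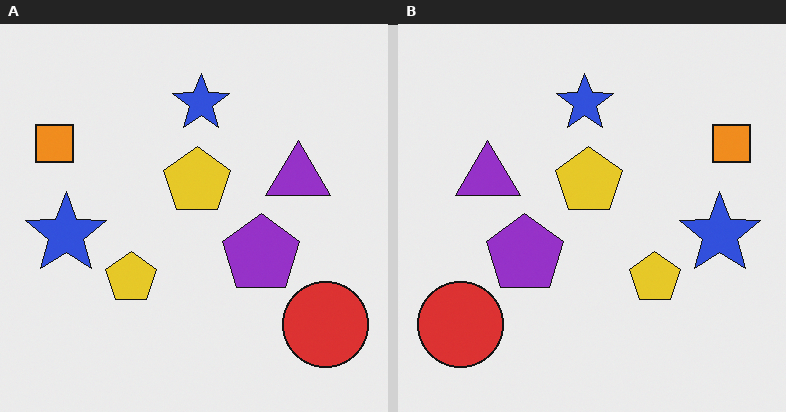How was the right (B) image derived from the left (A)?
It was flipped horizontally (left ↔ right).

The orange square is in the top-left of the left (A) image and the top-right of the right (B) — shapes on opposite sides of the vertical midline have swapped in a mirror flip.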